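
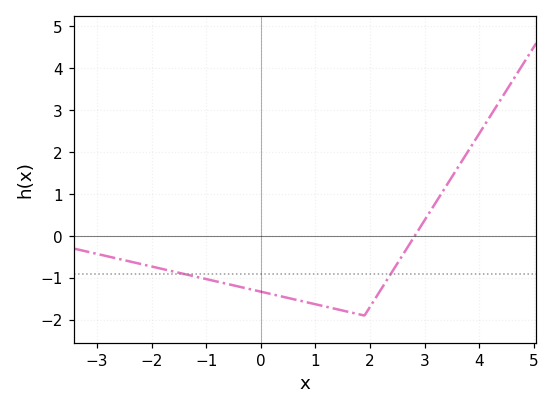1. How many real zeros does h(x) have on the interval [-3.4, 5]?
1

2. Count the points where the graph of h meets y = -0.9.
2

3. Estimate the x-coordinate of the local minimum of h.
1.8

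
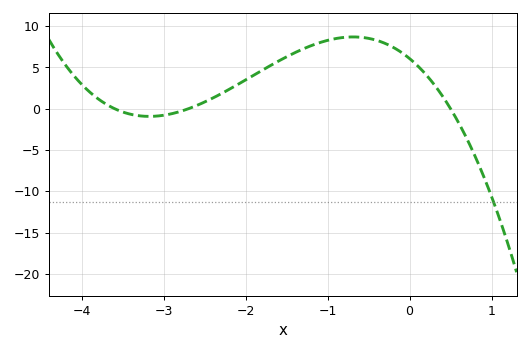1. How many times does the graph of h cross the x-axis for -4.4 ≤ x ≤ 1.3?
3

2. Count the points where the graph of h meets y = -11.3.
1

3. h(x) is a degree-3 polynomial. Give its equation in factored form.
y = -1.25(x + 3.6)(x + 2.7)(x - 0.5)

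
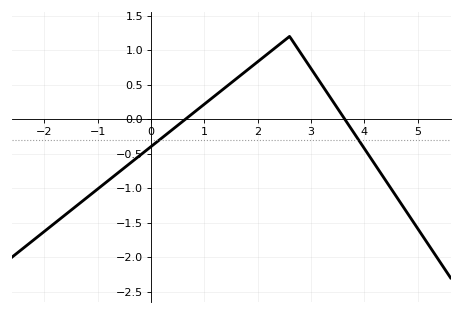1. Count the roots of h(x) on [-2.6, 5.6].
2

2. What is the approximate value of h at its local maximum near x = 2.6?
1.2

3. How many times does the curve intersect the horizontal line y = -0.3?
2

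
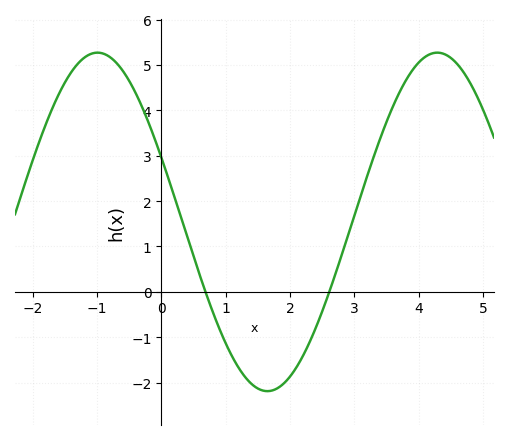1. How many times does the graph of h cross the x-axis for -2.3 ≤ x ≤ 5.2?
2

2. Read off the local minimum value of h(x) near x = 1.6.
-2.19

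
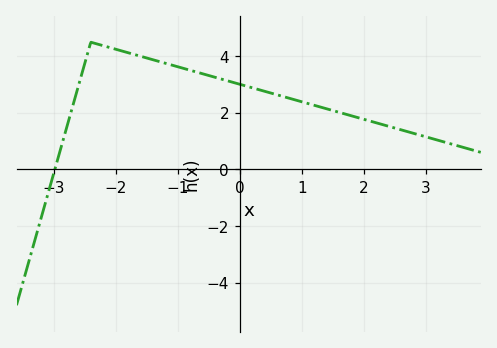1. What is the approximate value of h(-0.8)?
3.6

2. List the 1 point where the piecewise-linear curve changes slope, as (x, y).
(-2.4, 4.5)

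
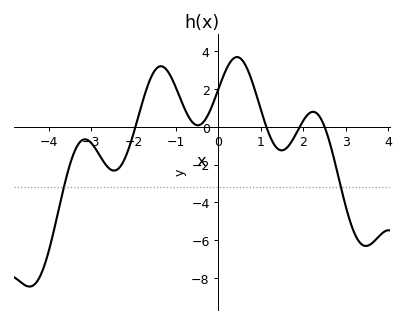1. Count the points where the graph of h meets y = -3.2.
2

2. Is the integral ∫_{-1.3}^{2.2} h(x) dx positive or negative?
positive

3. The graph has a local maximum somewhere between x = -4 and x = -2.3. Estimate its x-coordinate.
-3.2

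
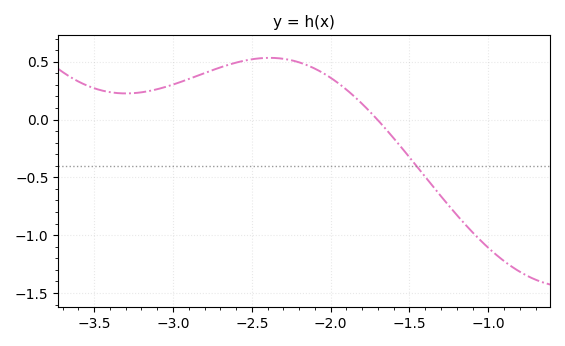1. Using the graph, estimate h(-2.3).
0.55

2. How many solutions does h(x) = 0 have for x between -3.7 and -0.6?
1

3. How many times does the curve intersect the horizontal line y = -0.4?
1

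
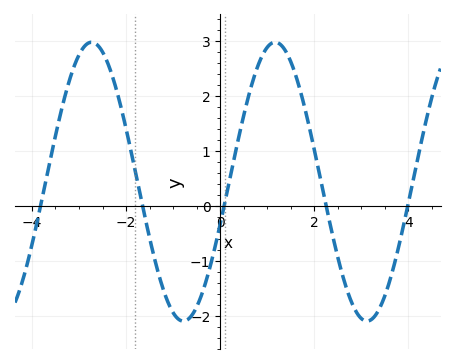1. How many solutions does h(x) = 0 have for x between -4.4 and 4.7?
5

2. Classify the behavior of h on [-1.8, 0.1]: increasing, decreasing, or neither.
neither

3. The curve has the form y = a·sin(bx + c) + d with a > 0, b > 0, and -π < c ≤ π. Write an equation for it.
y = 2.54sin(1.61x - 0.312) + 0.44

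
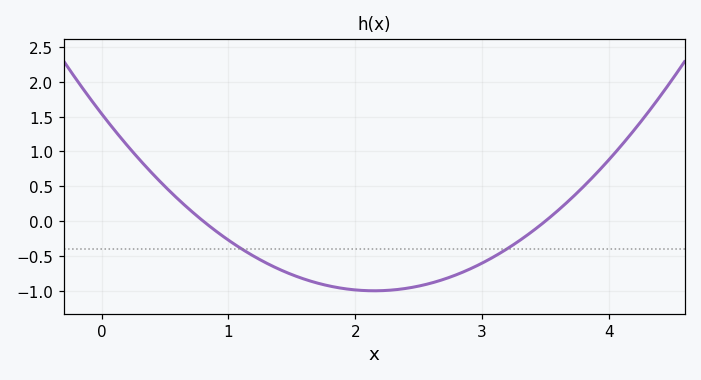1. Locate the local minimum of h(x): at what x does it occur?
2.2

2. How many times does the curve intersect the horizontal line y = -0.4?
2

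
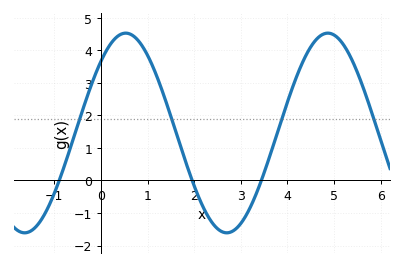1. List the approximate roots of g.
-0.8, 2, 3.4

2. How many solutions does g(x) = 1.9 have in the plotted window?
4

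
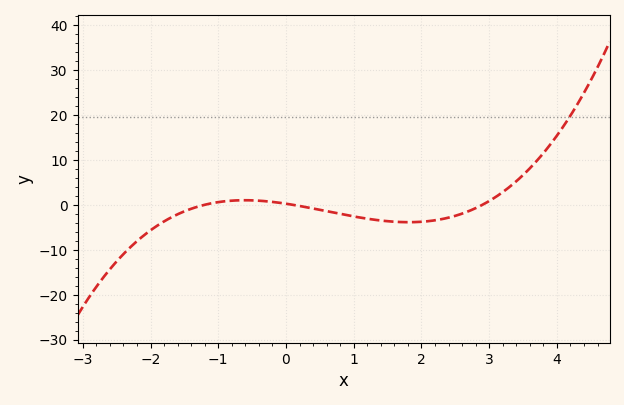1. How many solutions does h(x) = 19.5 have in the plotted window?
1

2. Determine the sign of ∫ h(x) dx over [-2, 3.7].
negative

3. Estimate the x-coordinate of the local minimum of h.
1.8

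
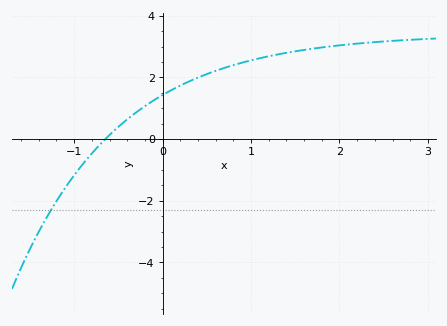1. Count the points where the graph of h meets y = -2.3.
1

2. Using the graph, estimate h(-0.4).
0.6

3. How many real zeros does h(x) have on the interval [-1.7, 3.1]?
1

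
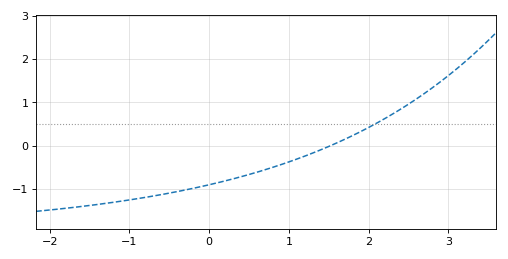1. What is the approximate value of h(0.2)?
-0.8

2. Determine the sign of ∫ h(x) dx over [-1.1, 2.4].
negative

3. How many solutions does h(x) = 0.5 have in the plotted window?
1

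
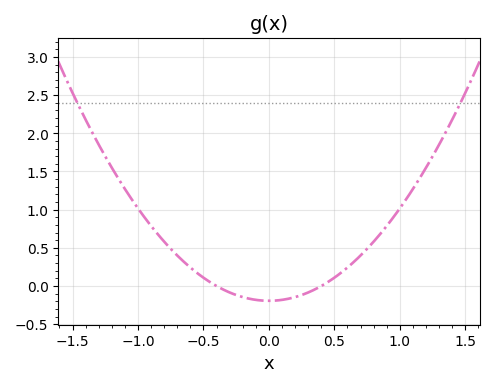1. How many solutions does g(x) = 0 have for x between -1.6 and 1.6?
2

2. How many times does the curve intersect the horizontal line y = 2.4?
2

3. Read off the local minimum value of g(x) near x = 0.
-0.194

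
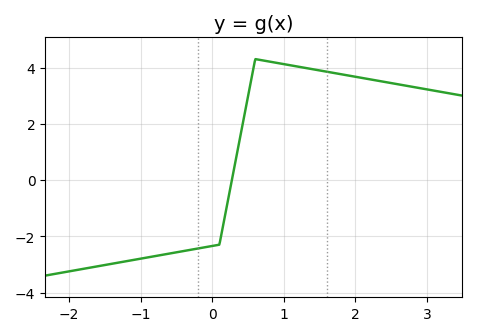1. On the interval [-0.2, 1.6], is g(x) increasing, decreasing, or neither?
neither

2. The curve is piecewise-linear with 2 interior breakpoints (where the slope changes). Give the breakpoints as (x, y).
(0.1, -2.3); (0.6, 4.3)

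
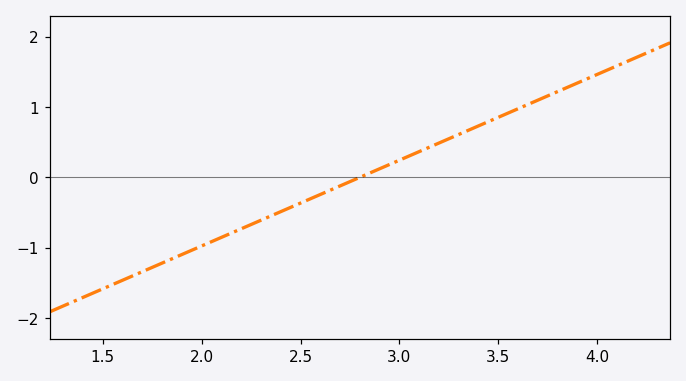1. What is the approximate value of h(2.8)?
0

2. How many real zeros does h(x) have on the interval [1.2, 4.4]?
1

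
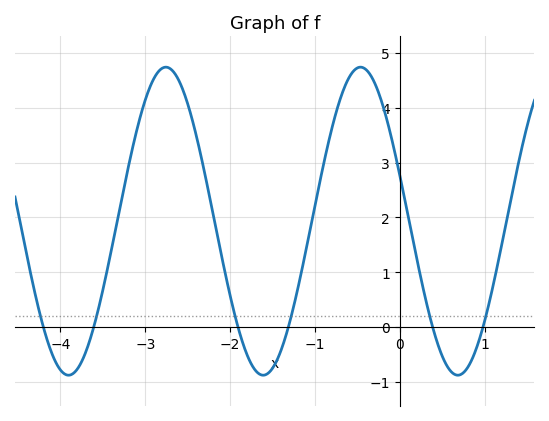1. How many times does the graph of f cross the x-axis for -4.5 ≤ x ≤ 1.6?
6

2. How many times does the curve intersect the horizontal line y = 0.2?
6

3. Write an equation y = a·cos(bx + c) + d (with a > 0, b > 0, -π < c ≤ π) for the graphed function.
y = 2.81cos(2.74x + 1.27) + 1.93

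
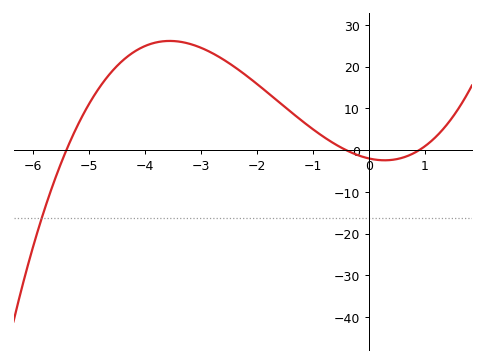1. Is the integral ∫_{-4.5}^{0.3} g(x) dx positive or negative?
positive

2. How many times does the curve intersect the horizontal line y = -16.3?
1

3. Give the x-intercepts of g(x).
-5.4, -0.4, 1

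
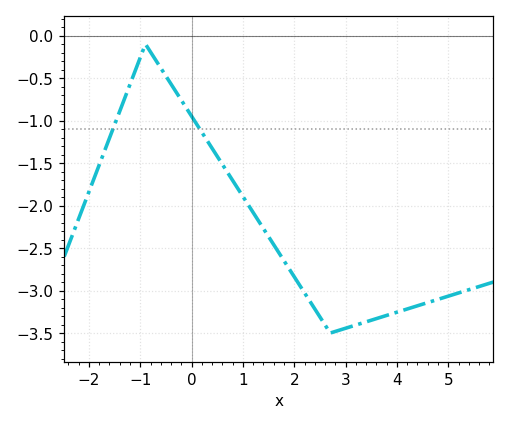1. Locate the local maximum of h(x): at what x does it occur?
-0.898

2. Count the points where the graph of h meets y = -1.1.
2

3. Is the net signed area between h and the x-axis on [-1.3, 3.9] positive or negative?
negative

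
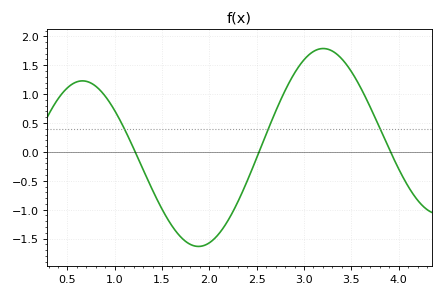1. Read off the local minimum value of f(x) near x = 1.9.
-1.64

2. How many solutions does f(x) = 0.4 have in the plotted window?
3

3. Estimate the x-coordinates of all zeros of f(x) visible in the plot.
1.22, 2.53, 3.91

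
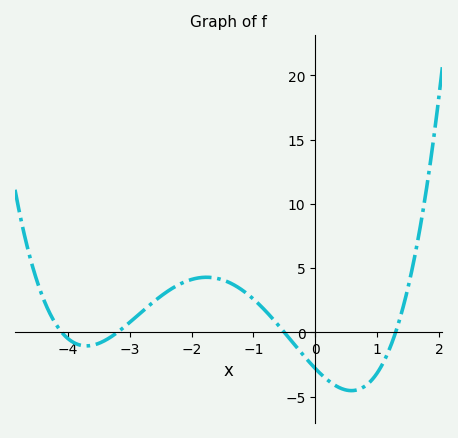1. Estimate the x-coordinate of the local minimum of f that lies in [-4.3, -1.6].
-3.7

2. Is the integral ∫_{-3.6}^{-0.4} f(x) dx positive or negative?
positive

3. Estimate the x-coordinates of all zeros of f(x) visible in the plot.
-4.1, -3.2, -0.5, 1.3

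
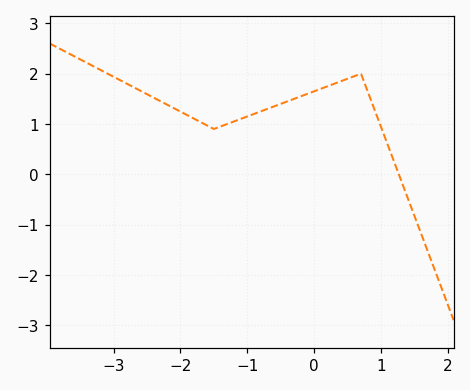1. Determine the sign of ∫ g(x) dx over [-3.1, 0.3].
positive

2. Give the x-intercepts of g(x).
1.27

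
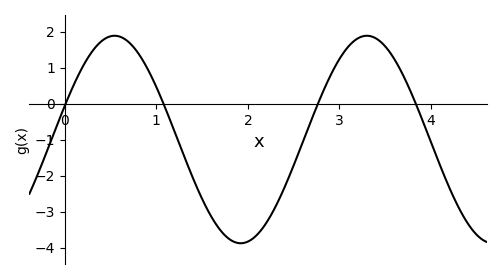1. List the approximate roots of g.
0, 1.1, 2.8, 3.8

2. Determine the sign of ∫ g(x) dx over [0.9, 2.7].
negative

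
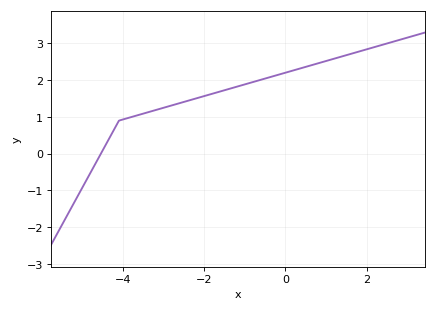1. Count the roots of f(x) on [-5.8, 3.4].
1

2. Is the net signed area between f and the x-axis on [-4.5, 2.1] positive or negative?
positive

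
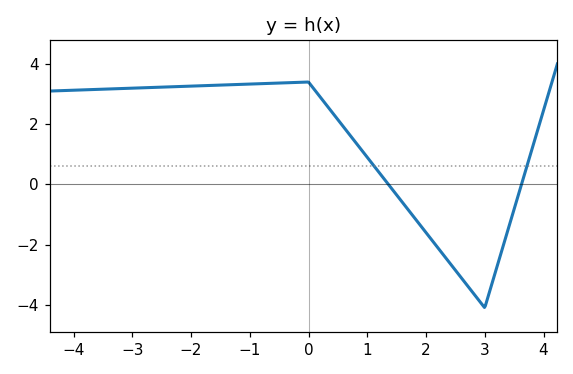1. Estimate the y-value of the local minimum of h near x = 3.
-4.1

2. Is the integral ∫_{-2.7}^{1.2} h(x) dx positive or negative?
positive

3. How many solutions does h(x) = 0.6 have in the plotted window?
2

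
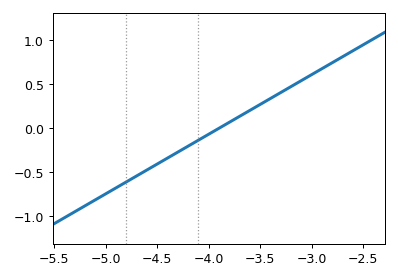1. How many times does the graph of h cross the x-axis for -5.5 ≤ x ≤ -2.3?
1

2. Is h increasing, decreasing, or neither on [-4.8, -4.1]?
increasing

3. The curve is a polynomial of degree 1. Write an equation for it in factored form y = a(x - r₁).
y = 0.68(x + 3.9)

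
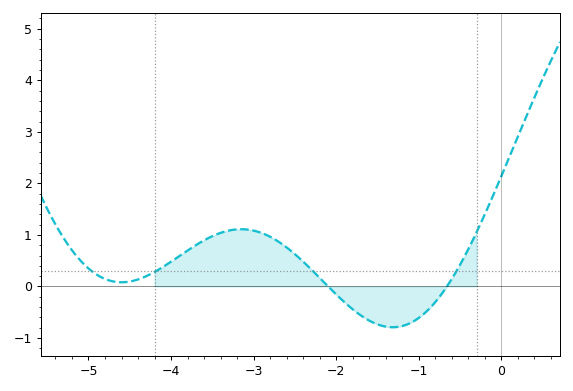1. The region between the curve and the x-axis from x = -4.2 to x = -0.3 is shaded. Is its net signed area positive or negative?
positive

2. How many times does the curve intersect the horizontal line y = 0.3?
4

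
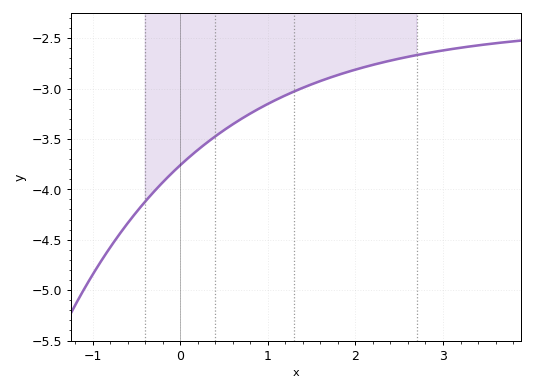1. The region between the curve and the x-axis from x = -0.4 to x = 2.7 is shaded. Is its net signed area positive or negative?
negative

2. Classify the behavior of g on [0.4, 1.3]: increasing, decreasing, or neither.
increasing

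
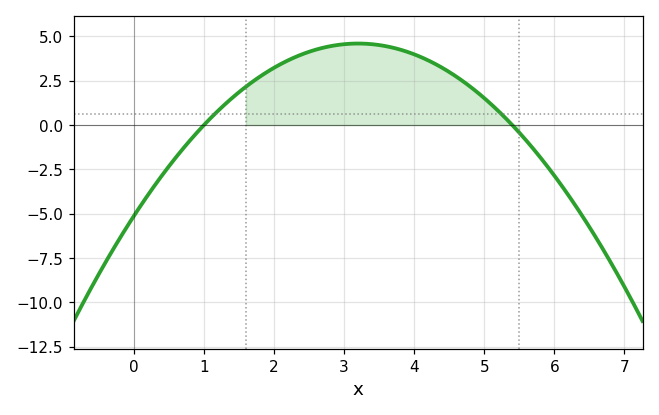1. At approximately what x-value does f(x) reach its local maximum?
3.2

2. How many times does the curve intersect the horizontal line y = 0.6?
2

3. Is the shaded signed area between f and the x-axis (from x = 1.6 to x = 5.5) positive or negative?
positive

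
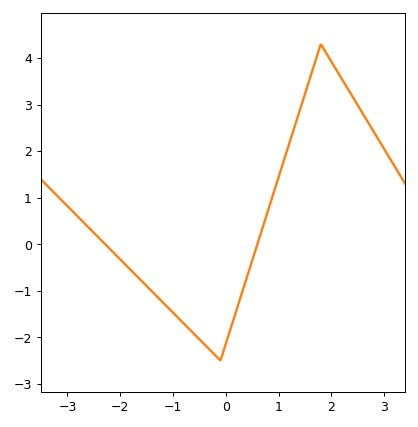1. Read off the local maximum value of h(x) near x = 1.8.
4.3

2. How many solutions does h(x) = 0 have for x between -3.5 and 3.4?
2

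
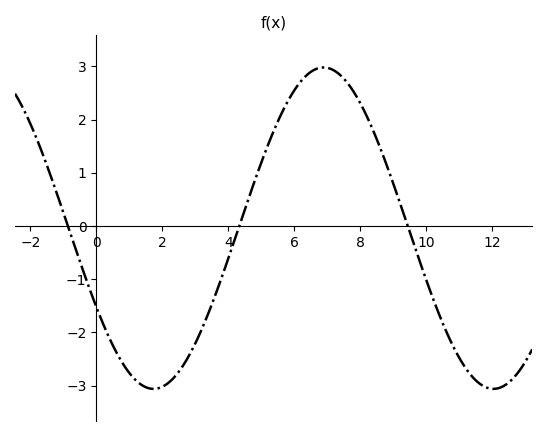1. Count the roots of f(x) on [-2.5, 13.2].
3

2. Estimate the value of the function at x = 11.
-2.47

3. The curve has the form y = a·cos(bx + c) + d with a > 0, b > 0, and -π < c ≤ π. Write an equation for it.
y = 3.02cos(0.61x + 2.08) - 0.04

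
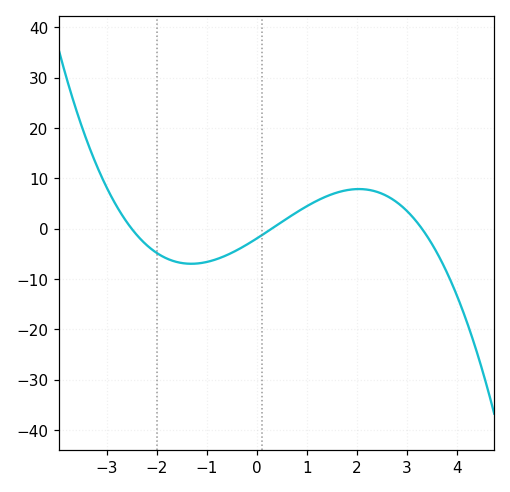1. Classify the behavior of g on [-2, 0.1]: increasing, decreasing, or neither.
neither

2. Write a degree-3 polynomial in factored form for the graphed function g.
y = -0.79(x + 2.5)(x - 0.3)(x - 3.3)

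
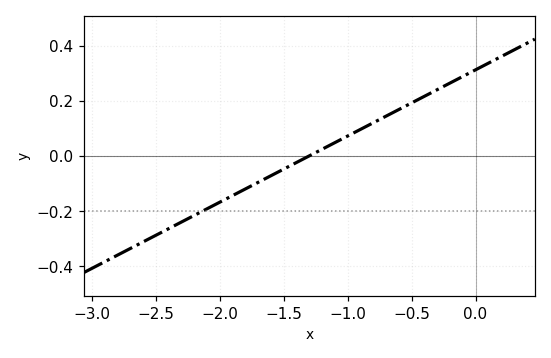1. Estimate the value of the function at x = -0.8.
0.12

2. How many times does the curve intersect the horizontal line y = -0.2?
1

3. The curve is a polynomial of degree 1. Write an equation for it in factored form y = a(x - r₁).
y = 0.24(x + 1.3)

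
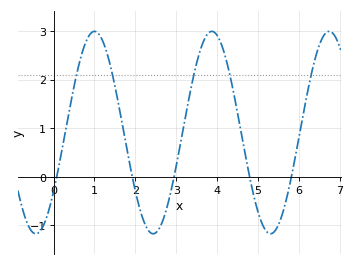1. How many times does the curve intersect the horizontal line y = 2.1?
5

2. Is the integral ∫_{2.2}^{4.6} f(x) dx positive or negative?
positive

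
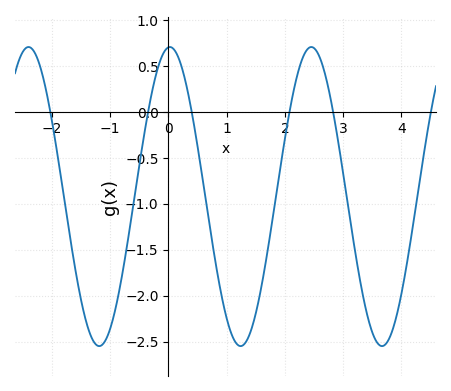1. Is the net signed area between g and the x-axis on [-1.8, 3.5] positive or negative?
negative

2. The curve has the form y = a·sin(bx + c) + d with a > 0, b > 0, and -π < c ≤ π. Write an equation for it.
y = 1.63sin(2.6x + 1.5) - 0.92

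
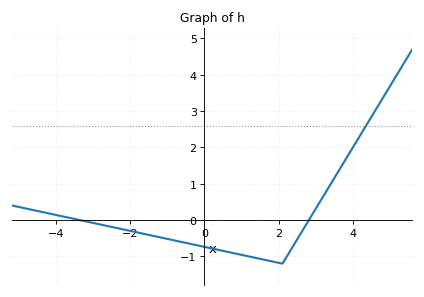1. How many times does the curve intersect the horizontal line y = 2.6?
1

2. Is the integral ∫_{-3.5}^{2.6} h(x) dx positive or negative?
negative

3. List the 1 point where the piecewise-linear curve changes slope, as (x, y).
(2.1, -1.2)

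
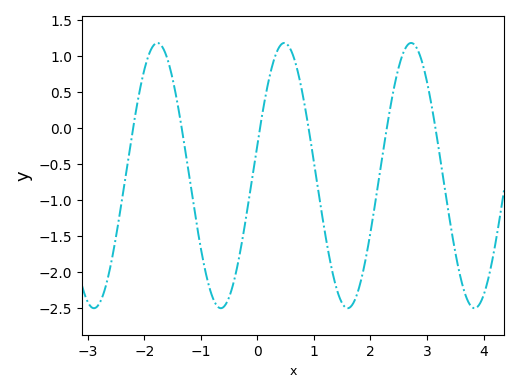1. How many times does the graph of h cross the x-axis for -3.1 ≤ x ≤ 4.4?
6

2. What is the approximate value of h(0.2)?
0.659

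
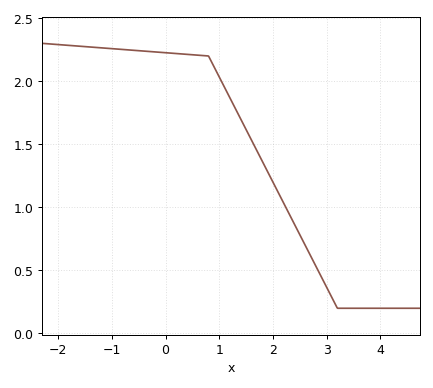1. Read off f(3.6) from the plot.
0.2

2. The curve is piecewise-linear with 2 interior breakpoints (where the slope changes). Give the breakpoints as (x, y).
(0.8, 2.2); (3.2, 0.2)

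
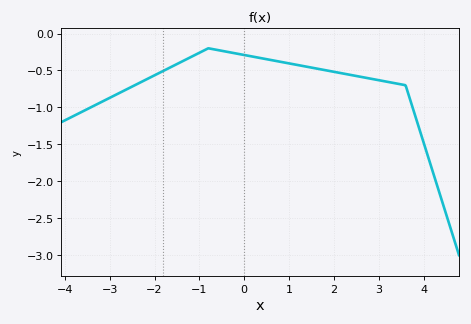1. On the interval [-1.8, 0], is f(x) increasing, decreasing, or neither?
neither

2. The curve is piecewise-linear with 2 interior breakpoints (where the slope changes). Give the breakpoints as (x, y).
(-0.8, -0.2); (3.6, -0.7)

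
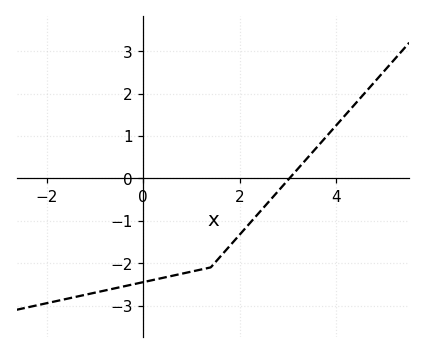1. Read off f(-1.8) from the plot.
-2.89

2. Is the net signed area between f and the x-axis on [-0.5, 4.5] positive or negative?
negative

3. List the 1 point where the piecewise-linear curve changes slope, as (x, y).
(1.4, -2.1)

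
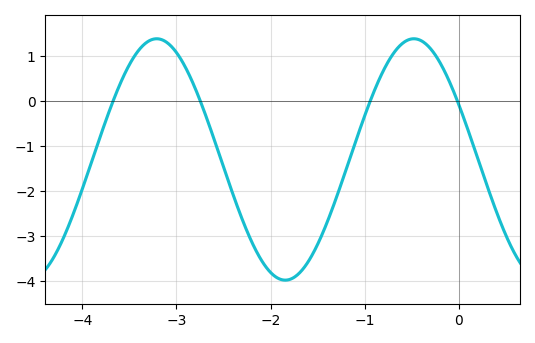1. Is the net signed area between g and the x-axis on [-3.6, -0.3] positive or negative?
negative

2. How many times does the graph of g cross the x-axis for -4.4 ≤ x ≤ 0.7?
4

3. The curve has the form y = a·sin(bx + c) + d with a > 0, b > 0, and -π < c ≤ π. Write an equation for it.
y = 2.68sin(2.3x + 2.67) - 1.3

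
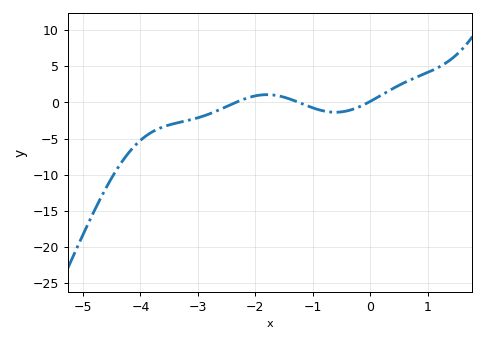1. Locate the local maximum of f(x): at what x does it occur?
-1.8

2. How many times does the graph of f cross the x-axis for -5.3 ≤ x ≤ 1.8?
3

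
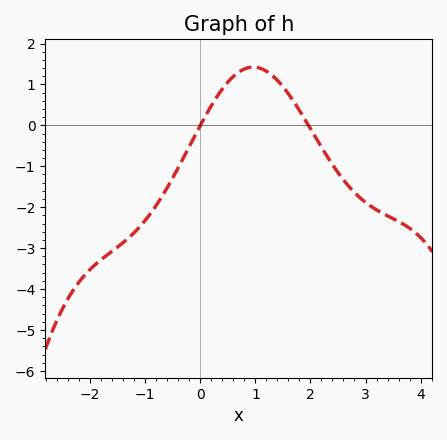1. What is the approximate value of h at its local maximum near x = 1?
1.4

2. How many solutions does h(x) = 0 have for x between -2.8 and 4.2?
2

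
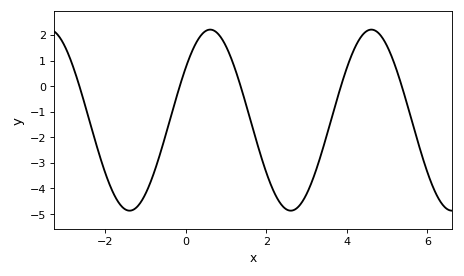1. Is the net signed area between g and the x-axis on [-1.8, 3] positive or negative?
negative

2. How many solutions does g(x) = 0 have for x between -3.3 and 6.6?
5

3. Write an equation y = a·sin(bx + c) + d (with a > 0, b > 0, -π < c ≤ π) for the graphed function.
y = 3.54sin(1.6x + 0.62) - 1.33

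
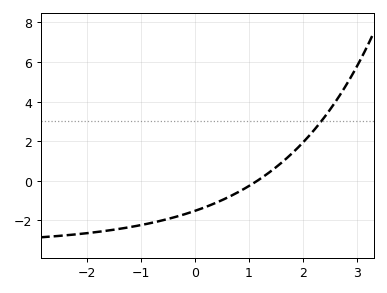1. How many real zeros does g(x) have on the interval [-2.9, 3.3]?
1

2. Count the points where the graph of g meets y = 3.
1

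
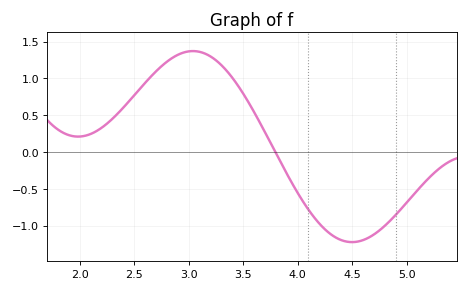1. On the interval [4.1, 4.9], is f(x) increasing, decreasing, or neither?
neither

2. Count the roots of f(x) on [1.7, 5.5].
1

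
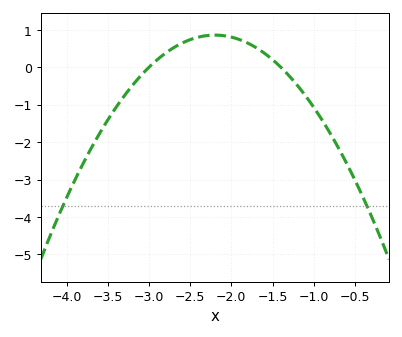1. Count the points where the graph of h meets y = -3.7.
2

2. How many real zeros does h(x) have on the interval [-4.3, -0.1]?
2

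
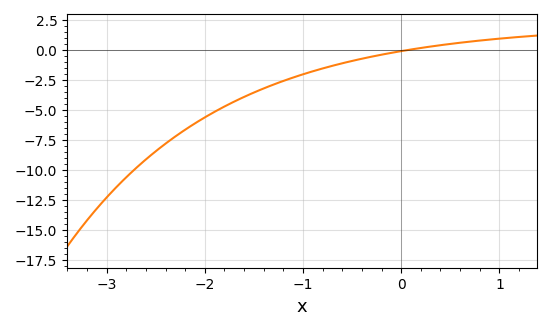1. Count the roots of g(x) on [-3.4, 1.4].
1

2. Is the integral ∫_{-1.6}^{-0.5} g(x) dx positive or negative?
negative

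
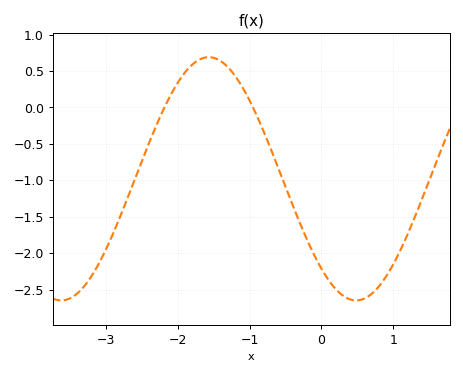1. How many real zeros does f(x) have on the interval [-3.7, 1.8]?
2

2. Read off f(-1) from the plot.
0.1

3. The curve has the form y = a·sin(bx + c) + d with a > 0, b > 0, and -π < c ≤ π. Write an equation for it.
y = 1.67sin(1.5x - 2.3) - 0.98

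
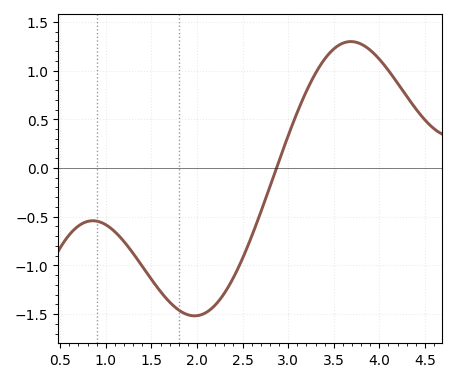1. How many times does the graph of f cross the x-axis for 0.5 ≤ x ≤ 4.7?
1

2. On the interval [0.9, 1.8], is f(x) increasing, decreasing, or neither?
decreasing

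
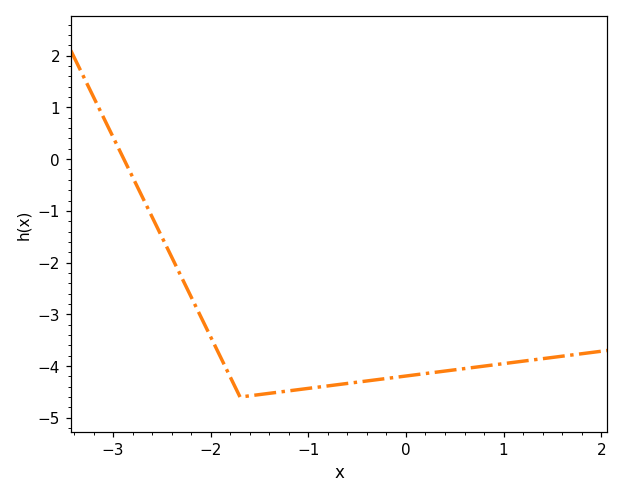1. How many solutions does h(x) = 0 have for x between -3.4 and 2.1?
1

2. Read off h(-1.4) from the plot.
-4.53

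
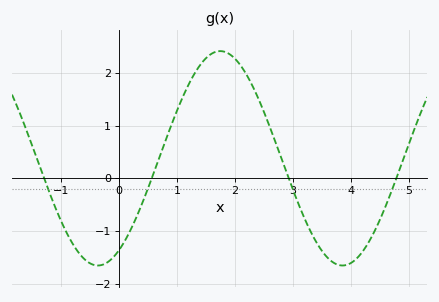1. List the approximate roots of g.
-1.29, 0.566, 2.93, 4.78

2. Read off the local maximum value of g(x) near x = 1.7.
2.41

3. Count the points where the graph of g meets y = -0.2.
4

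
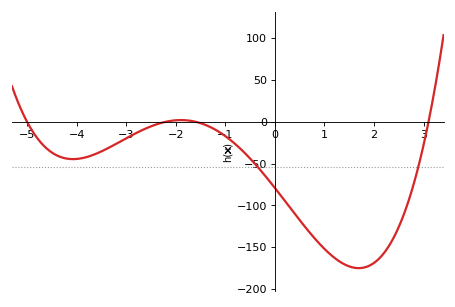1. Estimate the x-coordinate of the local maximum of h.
-1.8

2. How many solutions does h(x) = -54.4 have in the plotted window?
2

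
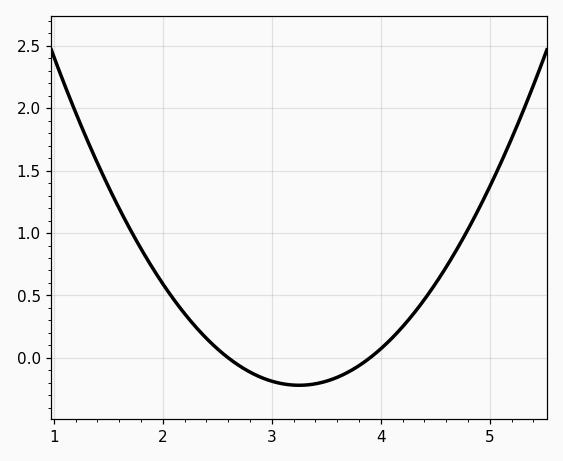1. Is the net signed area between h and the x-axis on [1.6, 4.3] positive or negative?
positive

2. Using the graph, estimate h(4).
0.073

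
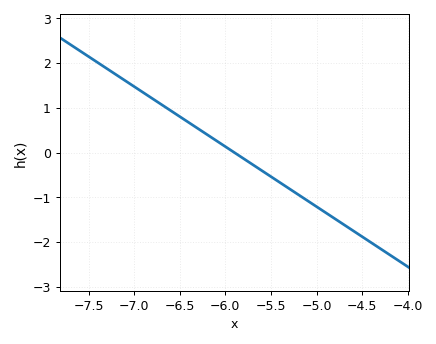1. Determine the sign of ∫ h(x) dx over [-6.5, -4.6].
negative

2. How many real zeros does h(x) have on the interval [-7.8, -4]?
1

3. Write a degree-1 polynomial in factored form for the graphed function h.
y = -1.34(x + 5.9)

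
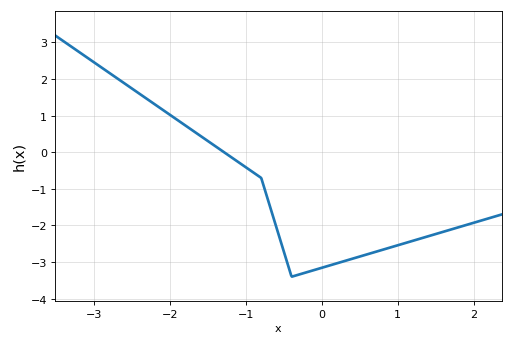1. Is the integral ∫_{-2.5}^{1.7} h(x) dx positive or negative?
negative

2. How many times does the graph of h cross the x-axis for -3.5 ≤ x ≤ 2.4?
1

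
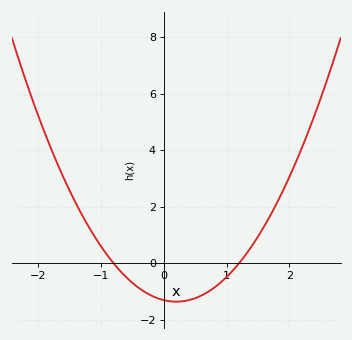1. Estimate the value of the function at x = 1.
-0.49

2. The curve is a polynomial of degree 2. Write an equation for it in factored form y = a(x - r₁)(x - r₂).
y = 1.36(x + 0.8)(x - 1.2)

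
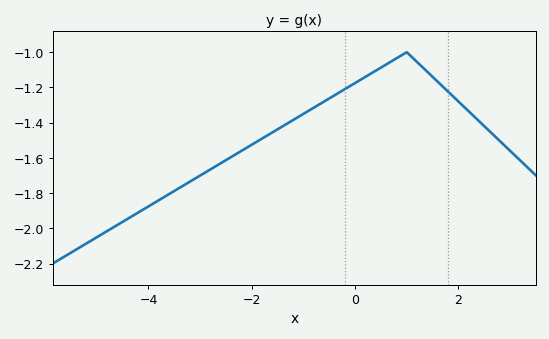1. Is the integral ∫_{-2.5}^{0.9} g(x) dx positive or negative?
negative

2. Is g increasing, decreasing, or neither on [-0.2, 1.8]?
neither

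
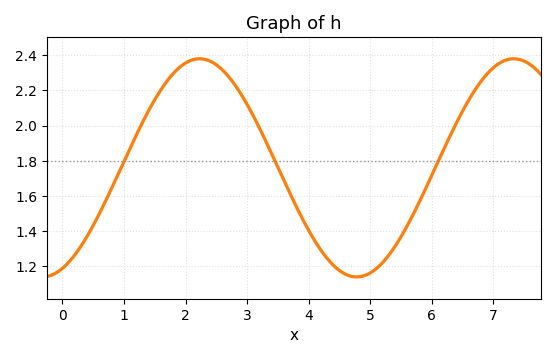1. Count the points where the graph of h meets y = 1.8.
3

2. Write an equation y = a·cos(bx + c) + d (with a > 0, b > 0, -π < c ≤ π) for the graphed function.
y = 0.62cos(1.2x - 2.7) + 1.76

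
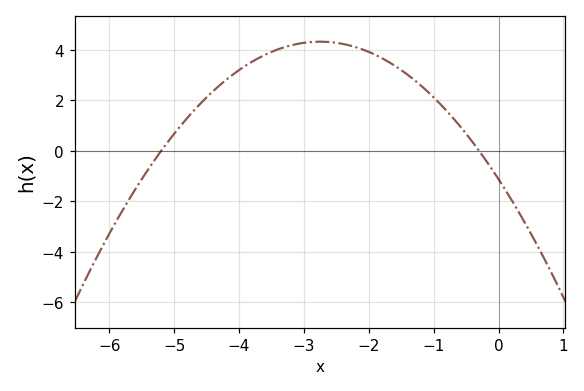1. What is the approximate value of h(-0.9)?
1.86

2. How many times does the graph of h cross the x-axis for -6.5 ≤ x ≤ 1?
2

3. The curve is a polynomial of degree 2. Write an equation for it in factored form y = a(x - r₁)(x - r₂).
y = -0.72(x + 5.2)(x + 0.3)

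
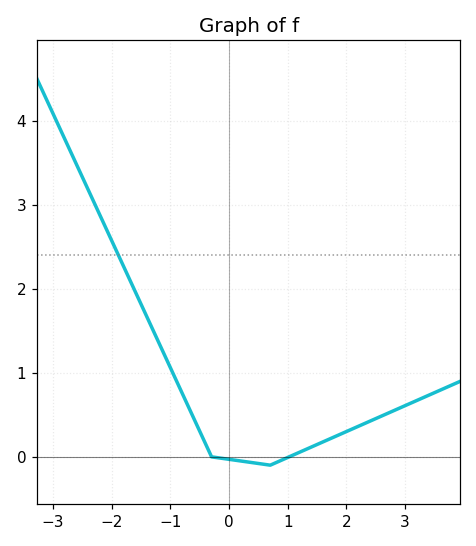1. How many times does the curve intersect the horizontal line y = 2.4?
1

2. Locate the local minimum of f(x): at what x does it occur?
0.7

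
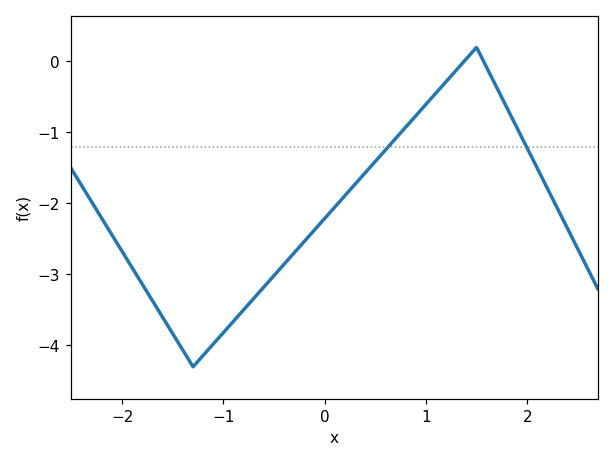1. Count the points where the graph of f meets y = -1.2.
2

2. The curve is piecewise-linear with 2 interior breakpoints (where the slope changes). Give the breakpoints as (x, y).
(-1.3, -4.3); (1.5, 0.2)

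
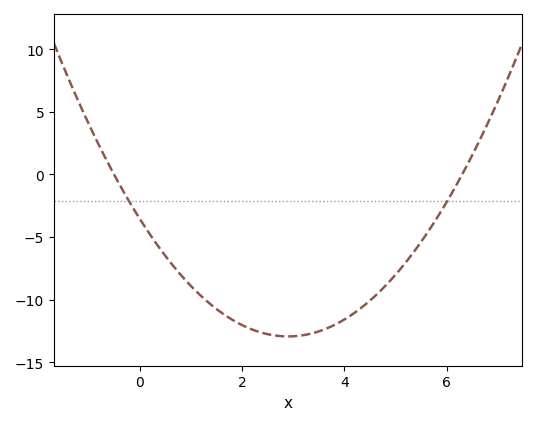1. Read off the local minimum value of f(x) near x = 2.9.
-12.9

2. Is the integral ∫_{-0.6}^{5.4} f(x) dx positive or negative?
negative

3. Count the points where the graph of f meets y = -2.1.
2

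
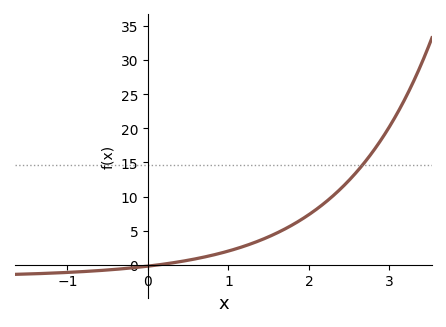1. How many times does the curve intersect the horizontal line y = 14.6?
1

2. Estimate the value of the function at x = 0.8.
1.5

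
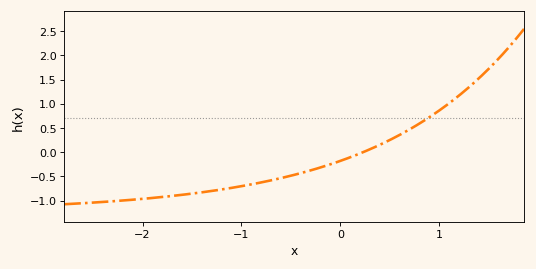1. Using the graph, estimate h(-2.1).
-0.983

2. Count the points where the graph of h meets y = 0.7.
1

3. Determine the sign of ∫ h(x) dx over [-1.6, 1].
negative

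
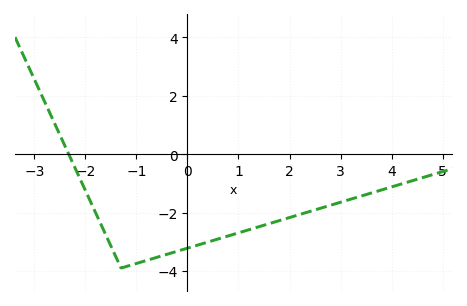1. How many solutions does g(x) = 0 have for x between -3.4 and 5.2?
1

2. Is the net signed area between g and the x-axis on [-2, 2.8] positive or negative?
negative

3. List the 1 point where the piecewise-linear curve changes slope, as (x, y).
(-1.3, -3.9)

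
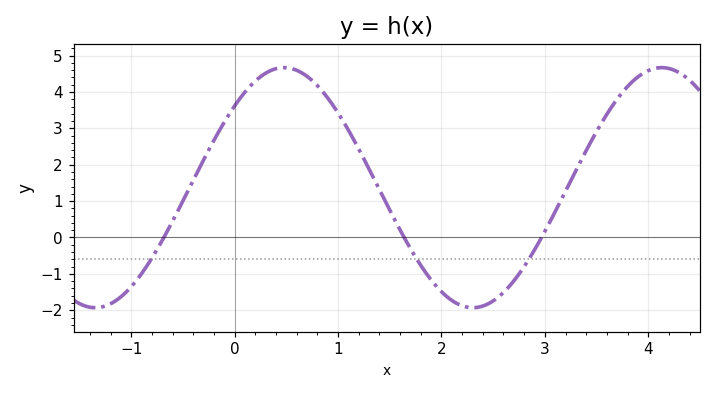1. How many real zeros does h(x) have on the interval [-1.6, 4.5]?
3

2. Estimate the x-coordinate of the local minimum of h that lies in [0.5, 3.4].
2.3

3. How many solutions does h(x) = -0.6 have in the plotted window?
3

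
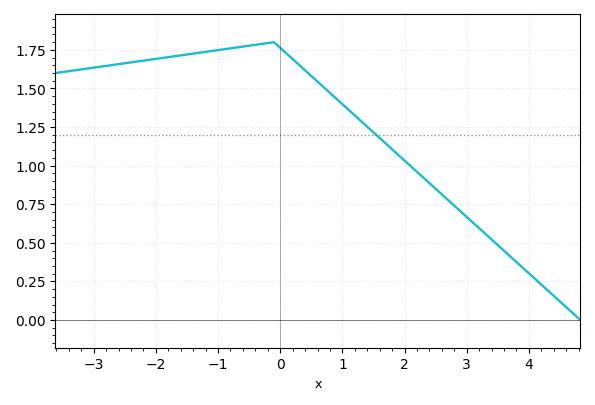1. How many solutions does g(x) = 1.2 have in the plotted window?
1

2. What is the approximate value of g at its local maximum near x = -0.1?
1.8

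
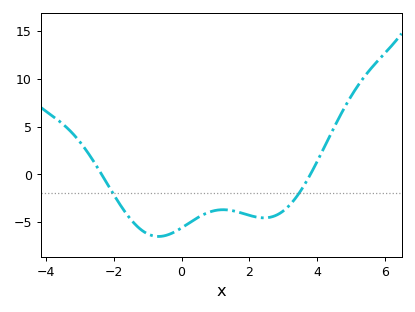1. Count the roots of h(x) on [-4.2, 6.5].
2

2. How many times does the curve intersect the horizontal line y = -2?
2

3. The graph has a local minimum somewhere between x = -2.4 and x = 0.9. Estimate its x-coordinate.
-0.679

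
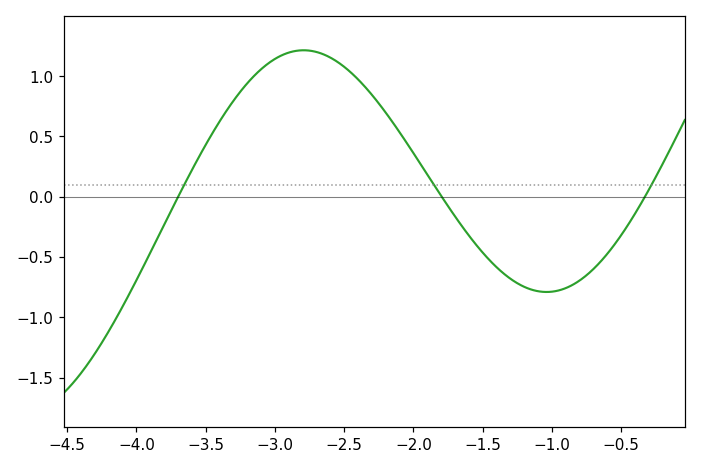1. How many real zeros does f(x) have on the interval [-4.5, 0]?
3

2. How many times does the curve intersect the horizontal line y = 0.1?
3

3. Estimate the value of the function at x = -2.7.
1.2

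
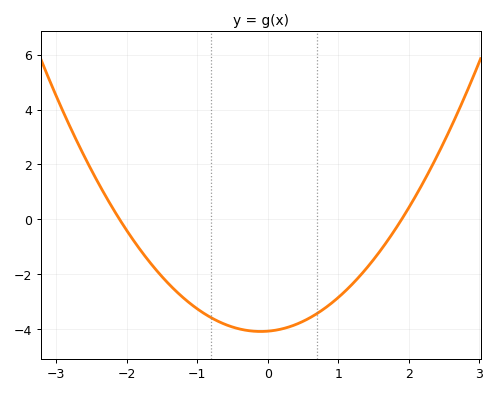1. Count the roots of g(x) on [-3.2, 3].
2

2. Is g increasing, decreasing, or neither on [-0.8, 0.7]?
neither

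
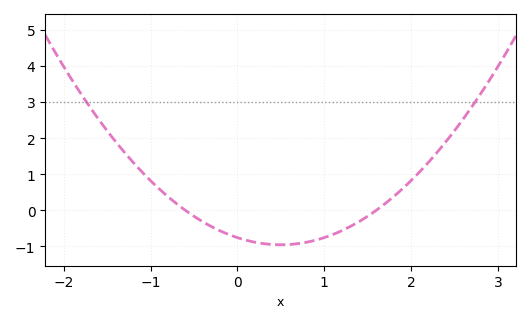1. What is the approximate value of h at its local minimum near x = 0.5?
-0.956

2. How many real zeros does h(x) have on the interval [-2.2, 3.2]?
2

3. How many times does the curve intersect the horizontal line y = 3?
2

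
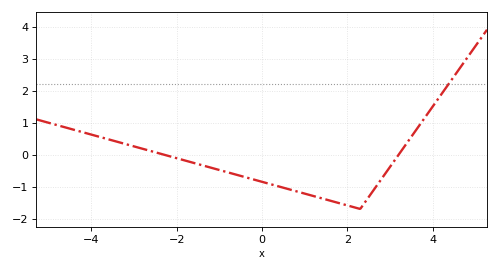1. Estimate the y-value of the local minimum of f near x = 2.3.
-1.7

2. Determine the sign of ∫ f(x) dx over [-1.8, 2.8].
negative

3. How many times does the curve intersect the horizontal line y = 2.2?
1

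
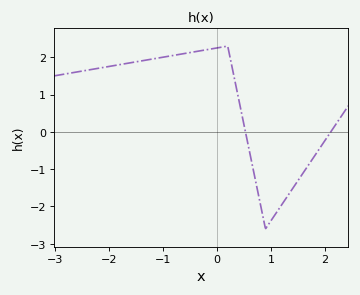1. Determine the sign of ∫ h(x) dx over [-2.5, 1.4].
positive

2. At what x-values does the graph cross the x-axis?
0.5, 2.1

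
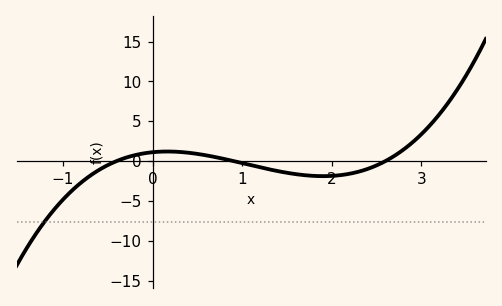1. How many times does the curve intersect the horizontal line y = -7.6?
1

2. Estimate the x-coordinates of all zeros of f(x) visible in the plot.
-0.4, 0.9, 2.6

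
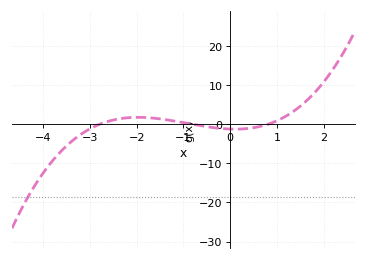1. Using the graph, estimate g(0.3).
-1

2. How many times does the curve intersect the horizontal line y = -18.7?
1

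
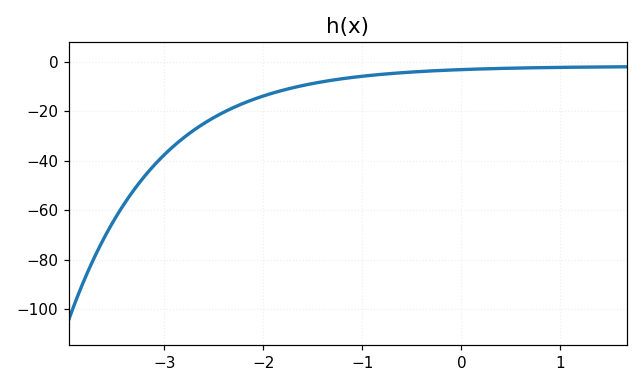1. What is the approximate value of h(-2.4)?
-20.4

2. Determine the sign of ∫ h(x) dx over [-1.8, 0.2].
negative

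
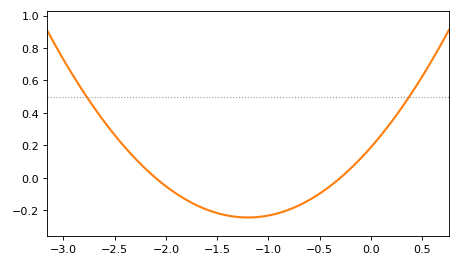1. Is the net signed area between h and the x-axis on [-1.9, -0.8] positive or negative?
negative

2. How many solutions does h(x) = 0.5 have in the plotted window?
2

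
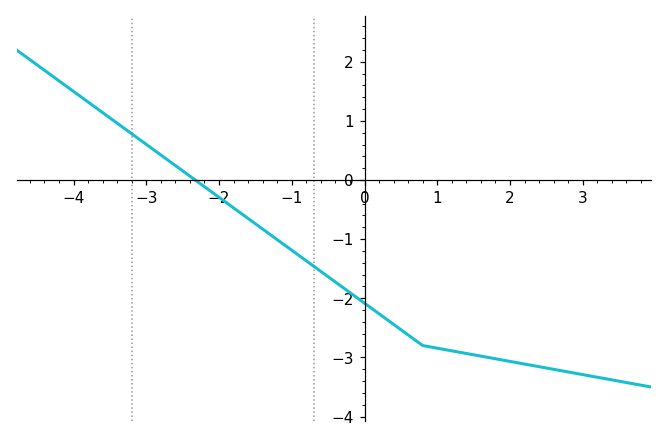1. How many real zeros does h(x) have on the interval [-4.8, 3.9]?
1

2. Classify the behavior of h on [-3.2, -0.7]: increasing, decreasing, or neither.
decreasing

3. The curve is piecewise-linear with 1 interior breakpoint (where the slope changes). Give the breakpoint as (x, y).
(0.8, -2.8)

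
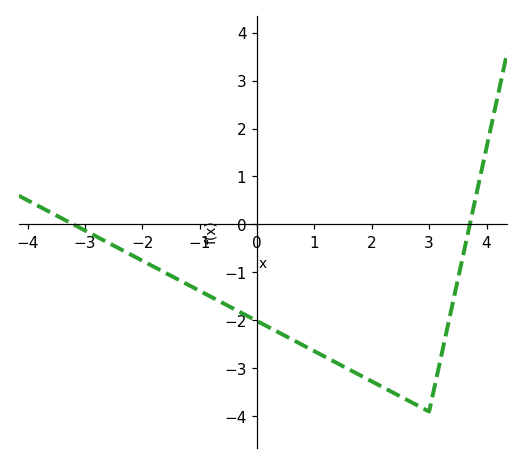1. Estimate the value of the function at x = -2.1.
-0.7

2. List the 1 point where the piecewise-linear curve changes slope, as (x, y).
(3, -3.9)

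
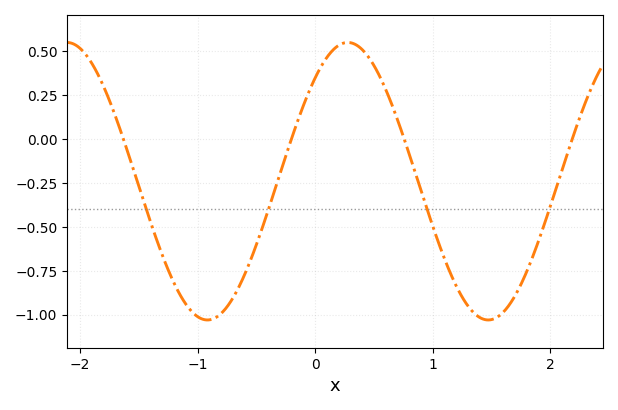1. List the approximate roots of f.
-1.6, -0.2, 0.8, 2.2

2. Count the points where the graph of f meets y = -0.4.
4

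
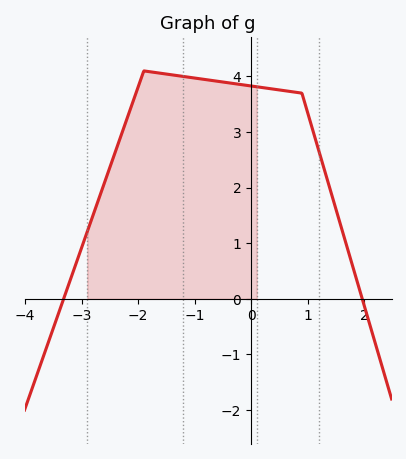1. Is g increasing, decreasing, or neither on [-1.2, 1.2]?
decreasing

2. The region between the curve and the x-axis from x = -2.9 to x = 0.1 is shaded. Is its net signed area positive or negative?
positive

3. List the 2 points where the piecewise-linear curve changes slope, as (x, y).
(-1.9, 4.1); (0.9, 3.7)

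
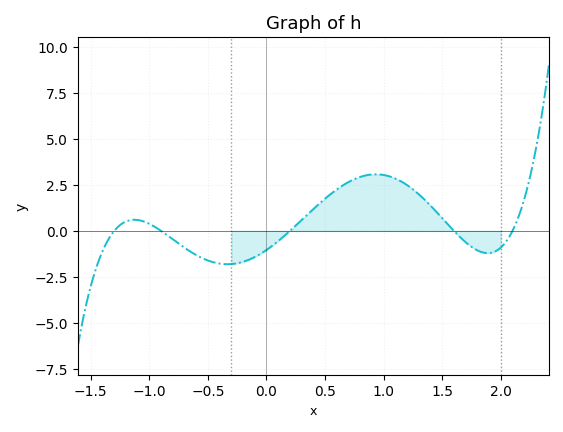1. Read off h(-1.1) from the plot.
0.593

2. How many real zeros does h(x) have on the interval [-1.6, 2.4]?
5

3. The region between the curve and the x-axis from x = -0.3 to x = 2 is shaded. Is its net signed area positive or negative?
positive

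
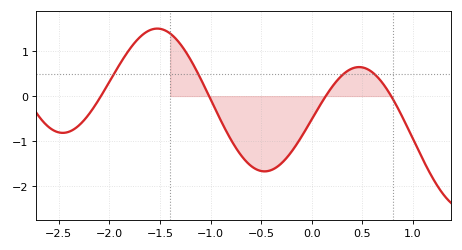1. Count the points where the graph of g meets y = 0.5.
4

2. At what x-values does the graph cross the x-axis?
-2.1, -1, 0.1, 0.8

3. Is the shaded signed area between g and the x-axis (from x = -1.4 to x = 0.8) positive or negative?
negative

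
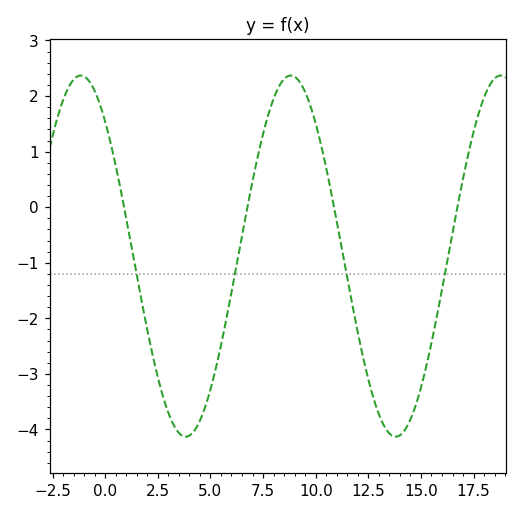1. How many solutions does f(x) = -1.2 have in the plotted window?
4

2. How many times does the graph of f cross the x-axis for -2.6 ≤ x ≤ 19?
4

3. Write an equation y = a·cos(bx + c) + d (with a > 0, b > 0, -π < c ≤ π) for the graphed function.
y = 3.25cos(0.63x + 0.73) - 0.88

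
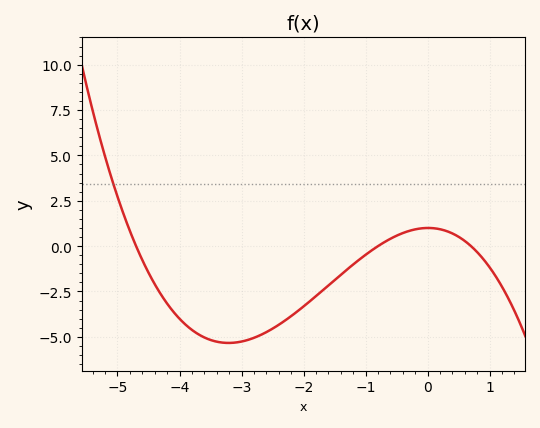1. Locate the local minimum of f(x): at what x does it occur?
-3.2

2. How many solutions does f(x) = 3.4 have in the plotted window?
1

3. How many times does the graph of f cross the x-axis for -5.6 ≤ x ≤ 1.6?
3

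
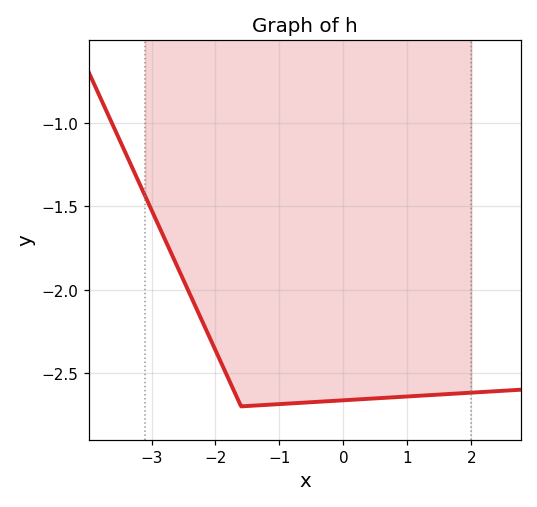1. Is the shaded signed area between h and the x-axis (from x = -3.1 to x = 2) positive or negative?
negative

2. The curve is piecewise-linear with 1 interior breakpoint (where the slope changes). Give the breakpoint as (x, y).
(-1.6, -2.7)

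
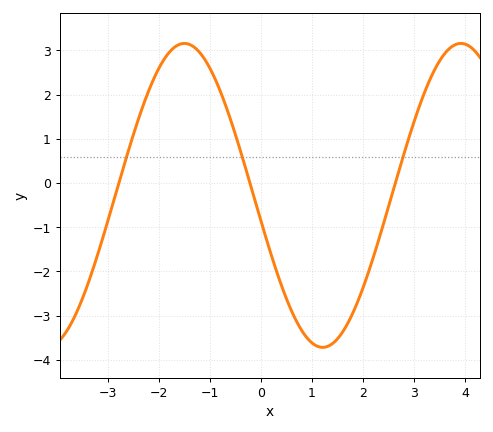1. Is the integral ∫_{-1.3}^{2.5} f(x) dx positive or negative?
negative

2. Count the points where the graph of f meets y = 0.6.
3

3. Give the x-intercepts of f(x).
-2.8, -0.2, 2.6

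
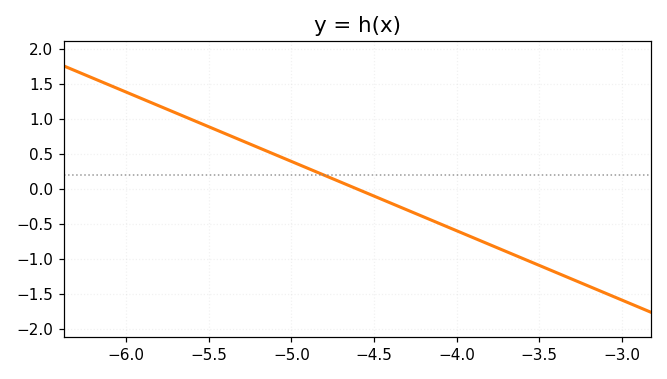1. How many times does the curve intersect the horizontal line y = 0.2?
1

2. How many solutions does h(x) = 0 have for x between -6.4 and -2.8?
1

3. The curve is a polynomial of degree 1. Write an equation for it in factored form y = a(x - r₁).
y = -0.99(x + 4.6)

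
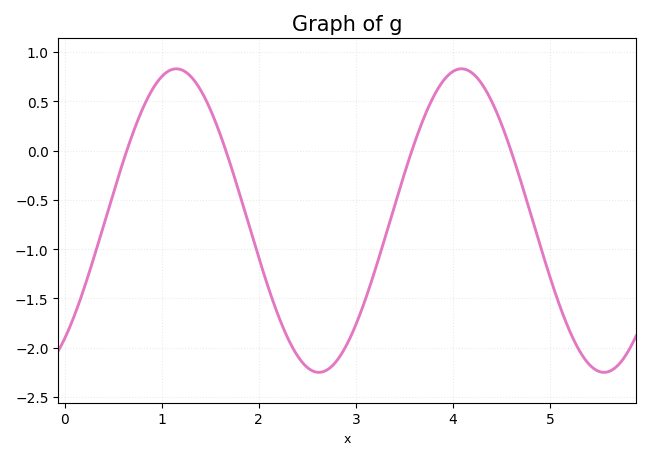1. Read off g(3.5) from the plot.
-0.231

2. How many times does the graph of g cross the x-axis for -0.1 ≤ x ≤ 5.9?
4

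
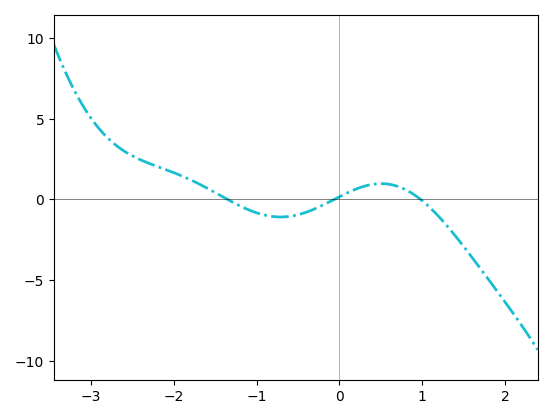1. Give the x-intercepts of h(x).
-1.4, -0.1, 1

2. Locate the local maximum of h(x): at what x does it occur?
0.5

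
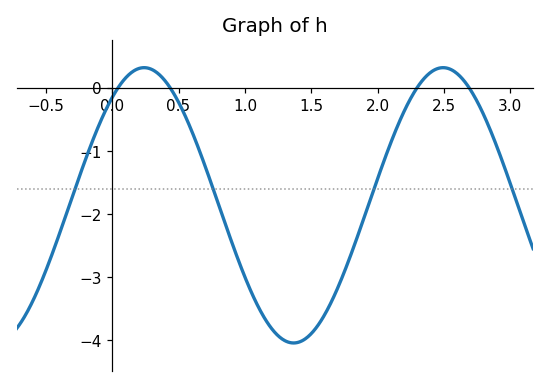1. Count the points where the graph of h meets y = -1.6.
4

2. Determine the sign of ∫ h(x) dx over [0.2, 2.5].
negative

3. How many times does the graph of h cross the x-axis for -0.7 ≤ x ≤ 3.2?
4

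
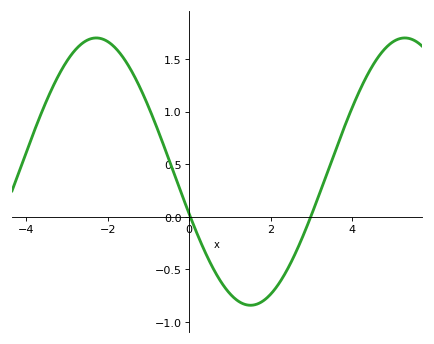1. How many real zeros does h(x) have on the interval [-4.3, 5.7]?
2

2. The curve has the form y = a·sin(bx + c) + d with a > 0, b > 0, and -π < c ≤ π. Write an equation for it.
y = 1.27sin(0.83x - 2.8) + 0.43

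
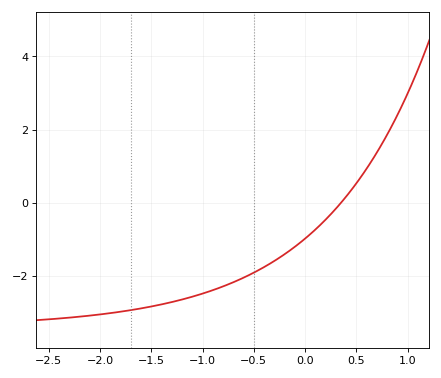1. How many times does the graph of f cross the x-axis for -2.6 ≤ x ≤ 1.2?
1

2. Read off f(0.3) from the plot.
-0.2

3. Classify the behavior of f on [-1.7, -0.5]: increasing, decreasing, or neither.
increasing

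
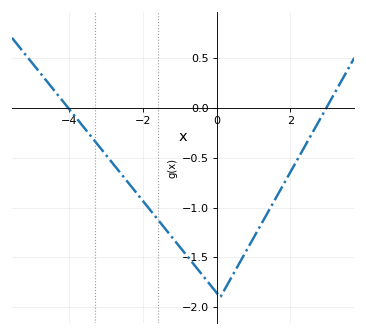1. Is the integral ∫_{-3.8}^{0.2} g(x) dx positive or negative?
negative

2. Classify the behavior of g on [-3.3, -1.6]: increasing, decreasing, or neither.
decreasing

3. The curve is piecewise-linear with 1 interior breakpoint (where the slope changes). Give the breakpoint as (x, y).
(0.1, -1.9)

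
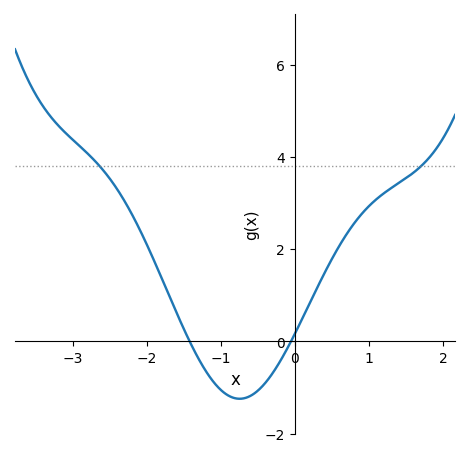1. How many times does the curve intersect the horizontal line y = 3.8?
2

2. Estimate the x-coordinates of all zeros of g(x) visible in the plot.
-1.4, -0.1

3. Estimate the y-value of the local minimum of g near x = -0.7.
-1.2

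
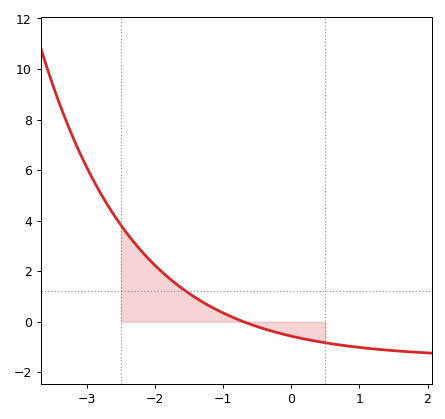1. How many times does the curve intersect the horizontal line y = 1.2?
1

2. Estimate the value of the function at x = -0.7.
0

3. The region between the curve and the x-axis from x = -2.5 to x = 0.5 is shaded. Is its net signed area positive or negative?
positive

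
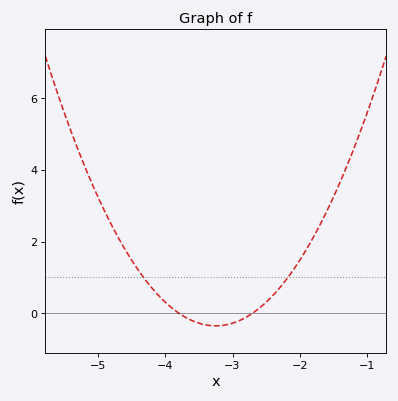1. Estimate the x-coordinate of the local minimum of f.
-3.2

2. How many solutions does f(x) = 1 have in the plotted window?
2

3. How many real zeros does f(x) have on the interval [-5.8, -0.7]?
2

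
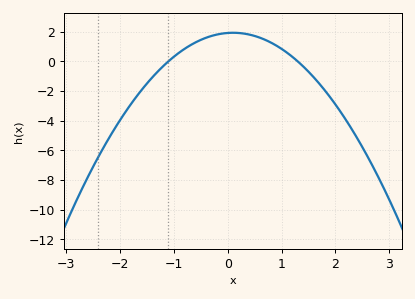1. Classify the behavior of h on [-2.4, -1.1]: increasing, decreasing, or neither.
increasing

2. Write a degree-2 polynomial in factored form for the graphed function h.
y = -1.34(x + 1.1)(x - 1.3)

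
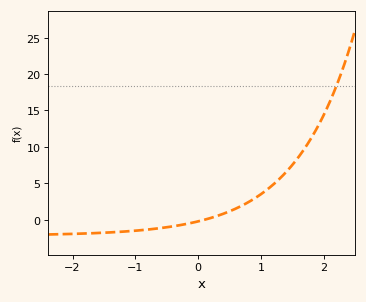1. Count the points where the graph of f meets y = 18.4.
1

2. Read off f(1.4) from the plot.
6.5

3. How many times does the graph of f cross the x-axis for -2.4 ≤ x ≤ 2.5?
1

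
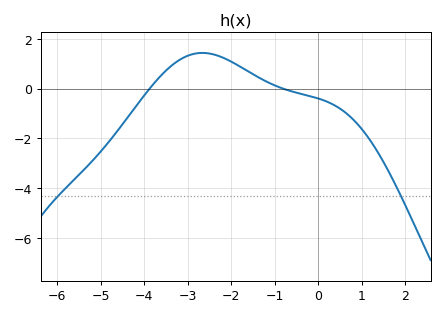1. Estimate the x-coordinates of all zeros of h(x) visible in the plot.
-3.87, -0.814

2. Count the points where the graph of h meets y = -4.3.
2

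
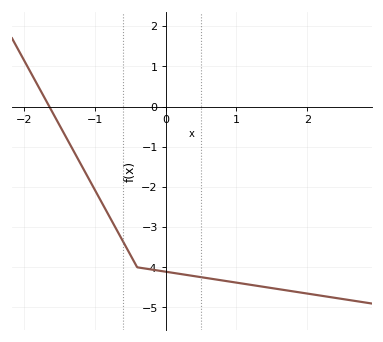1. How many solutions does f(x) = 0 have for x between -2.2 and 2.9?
1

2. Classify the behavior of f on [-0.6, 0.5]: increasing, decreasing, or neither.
decreasing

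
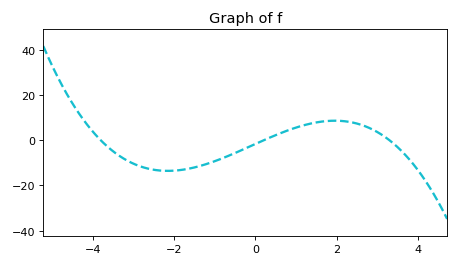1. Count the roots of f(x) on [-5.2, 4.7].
3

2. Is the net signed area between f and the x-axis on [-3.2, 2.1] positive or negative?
negative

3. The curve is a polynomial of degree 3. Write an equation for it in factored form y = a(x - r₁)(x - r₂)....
y = -0.64(x + 3.8)(x - 0.2)(x - 3.3)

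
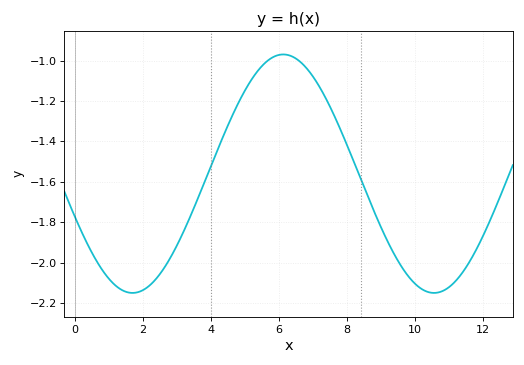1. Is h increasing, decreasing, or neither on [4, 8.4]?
neither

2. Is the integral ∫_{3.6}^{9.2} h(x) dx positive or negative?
negative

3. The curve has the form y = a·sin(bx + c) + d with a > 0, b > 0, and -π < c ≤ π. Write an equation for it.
y = 0.59sin(0.71x - 2.8) - 1.56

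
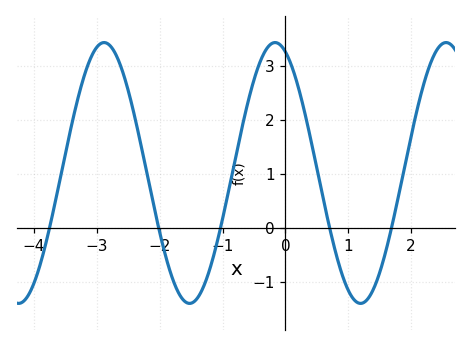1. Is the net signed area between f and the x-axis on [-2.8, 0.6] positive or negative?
positive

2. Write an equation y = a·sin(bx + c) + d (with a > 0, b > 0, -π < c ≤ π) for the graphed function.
y = 2.41sin(2.31x + 1.95) + 1.02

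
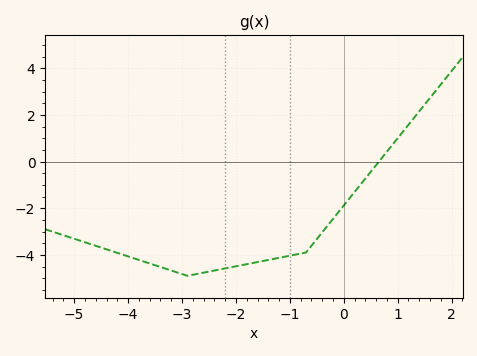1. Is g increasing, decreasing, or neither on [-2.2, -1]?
increasing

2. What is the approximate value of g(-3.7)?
-4.29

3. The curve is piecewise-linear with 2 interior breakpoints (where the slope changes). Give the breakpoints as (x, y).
(-2.9, -4.9); (-0.7, -3.9)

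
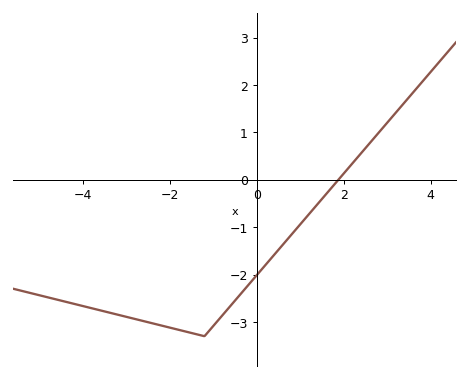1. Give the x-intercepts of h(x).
1.88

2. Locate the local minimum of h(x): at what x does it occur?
-1.2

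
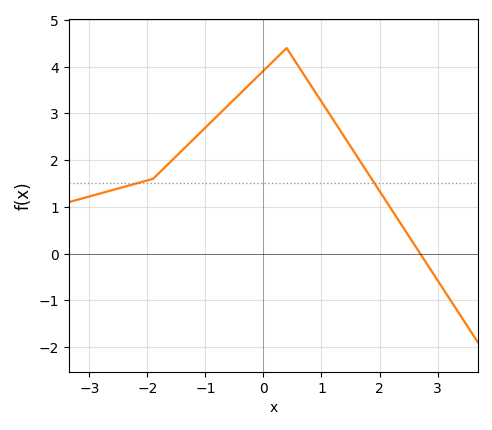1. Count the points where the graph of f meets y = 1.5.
2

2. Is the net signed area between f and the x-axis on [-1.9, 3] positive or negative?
positive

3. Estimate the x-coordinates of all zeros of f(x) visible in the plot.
2.7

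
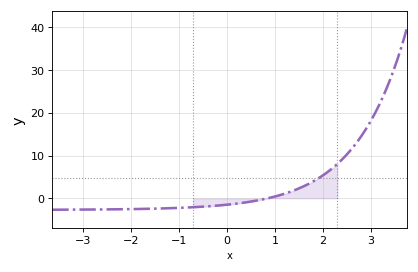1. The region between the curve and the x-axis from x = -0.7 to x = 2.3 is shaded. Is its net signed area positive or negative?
positive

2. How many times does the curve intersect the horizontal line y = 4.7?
1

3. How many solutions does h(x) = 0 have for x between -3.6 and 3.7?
1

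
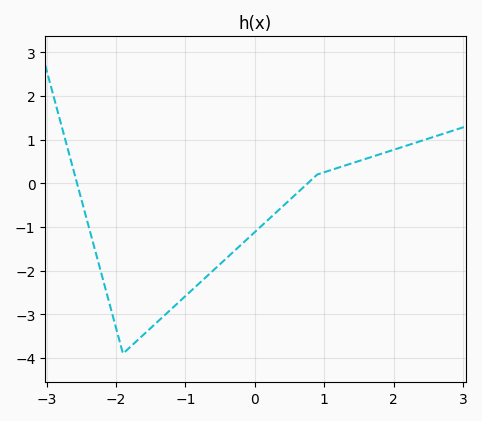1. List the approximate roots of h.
-2.6, 0.8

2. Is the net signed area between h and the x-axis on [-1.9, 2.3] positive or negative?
negative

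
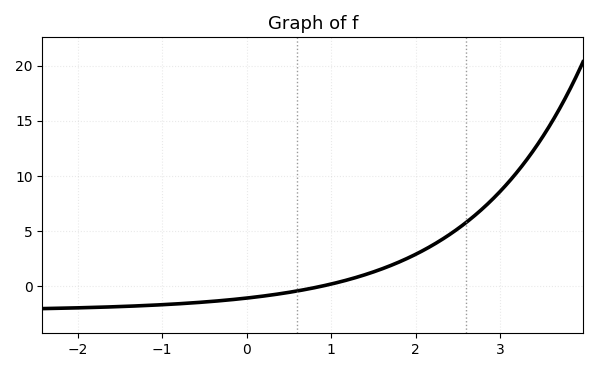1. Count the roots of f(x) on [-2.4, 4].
1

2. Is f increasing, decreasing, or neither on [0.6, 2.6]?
increasing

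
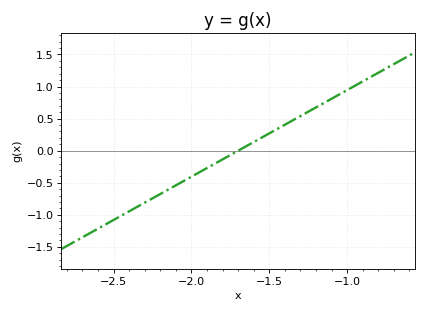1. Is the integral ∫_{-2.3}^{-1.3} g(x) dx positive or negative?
negative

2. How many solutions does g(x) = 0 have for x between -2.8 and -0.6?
1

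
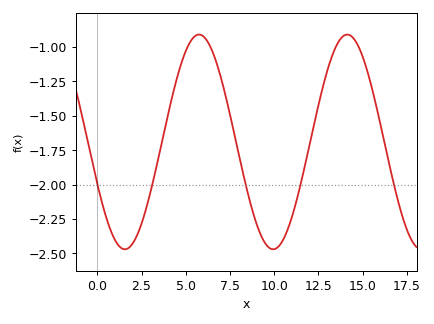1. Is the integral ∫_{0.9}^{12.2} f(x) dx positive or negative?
negative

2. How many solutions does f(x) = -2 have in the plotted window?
5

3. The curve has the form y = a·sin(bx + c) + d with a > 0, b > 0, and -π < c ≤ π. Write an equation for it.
y = 0.78sin(0.75x - 2.74) - 1.69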